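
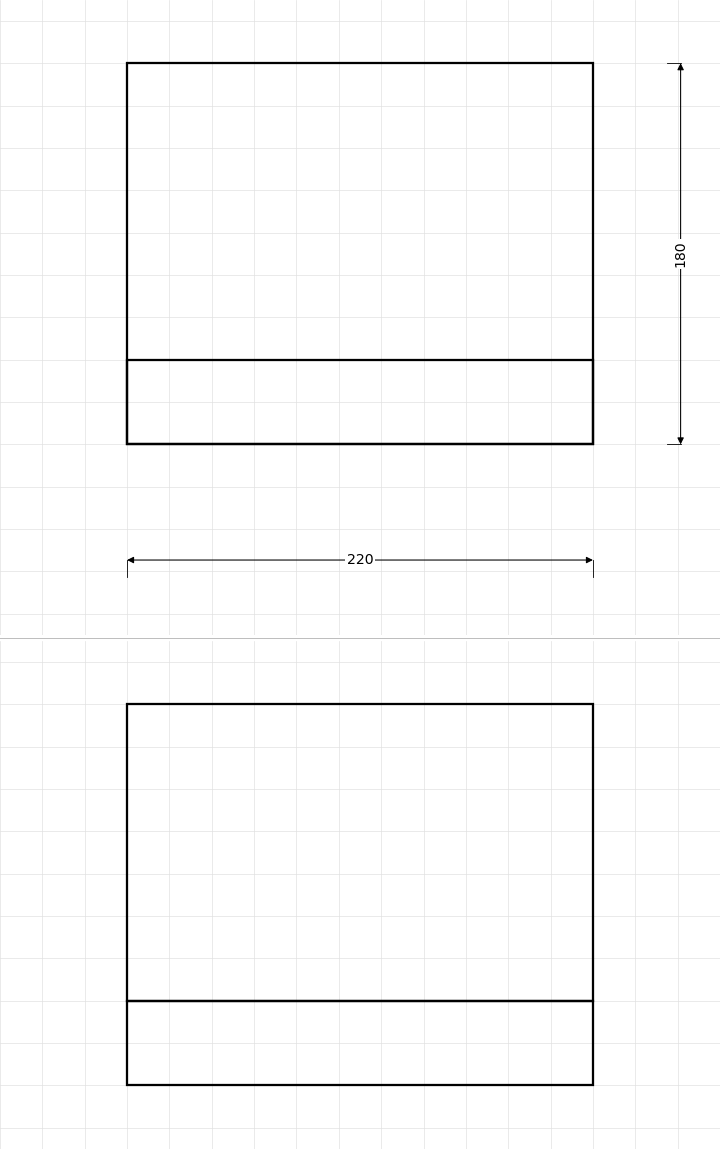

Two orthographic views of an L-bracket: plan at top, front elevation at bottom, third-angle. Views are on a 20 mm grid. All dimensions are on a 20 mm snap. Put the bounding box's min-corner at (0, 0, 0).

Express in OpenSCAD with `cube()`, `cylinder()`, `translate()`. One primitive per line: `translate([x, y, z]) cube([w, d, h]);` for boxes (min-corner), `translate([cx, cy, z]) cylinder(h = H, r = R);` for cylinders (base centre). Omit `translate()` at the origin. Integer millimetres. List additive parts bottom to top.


cube([220, 180, 40]);
translate([0, 0, 40]) cube([220, 40, 140]);


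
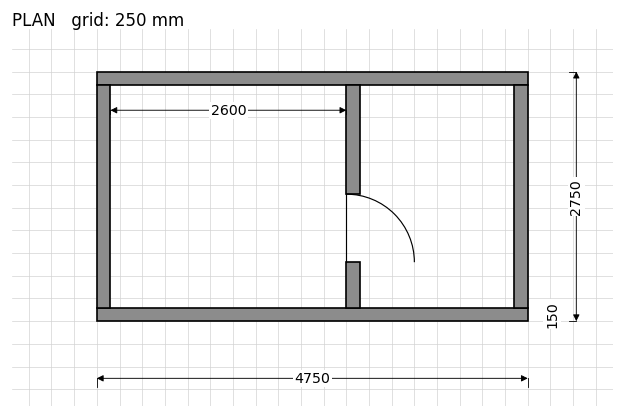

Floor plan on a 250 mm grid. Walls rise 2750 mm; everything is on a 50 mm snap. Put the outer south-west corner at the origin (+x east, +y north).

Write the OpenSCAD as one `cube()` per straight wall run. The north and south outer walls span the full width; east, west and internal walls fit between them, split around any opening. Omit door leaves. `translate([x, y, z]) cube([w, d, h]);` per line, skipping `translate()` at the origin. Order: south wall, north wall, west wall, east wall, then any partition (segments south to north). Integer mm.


cube([4750, 150, 2750]);
translate([0, 2600, 0]) cube([4750, 150, 2750]);
translate([0, 150, 0]) cube([150, 2450, 2750]);
translate([4600, 150, 0]) cube([150, 2450, 2750]);
translate([2750, 150, 0]) cube([150, 500, 2750]);
translate([2750, 1400, 0]) cube([150, 1200, 2750]);


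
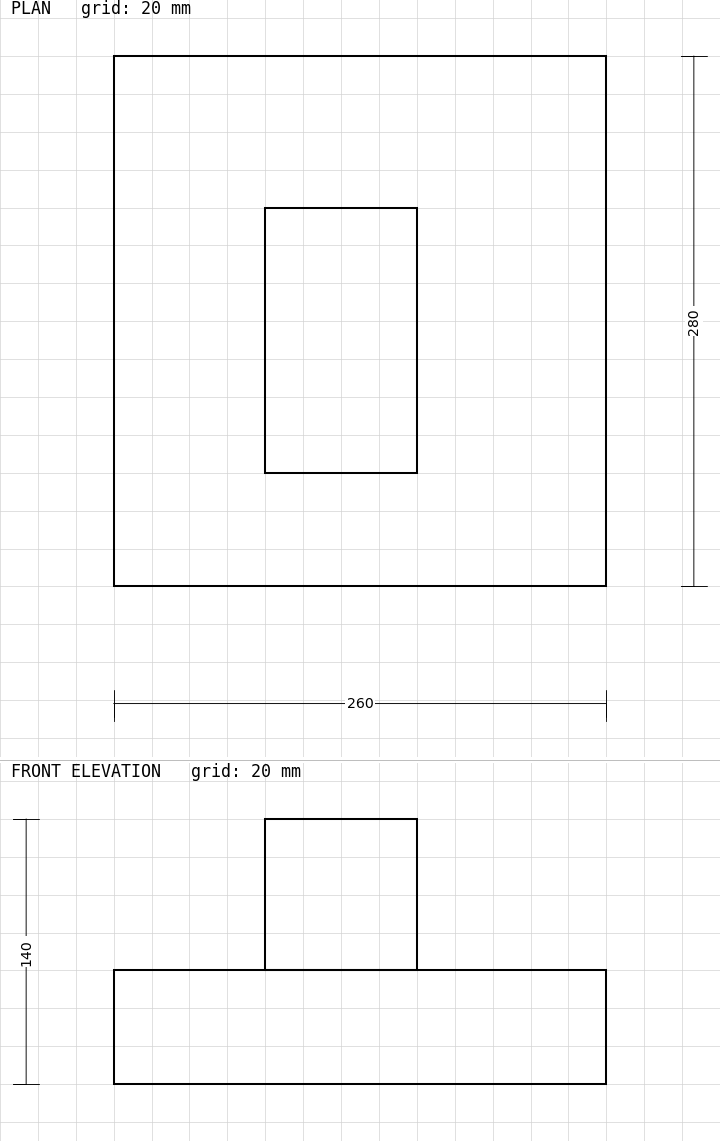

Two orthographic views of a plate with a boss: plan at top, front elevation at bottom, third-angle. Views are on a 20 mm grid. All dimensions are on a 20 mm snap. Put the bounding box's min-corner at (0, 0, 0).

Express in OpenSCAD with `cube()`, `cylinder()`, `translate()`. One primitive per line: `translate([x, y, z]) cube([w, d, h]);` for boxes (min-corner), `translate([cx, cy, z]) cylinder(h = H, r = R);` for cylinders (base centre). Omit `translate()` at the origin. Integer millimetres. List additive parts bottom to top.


cube([260, 280, 60]);
translate([80, 60, 60]) cube([80, 140, 80]);


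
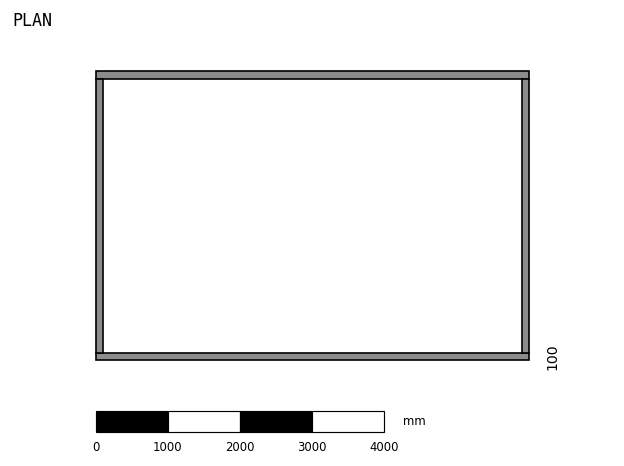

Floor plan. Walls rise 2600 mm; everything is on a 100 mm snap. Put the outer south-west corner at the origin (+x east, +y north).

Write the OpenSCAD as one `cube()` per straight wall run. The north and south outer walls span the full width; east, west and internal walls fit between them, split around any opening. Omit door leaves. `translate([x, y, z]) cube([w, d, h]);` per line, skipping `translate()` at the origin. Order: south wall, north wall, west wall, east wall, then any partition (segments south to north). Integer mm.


cube([6000, 100, 2600]);
translate([0, 3900, 0]) cube([6000, 100, 2600]);
translate([0, 100, 0]) cube([100, 3800, 2600]);
translate([5900, 100, 0]) cube([100, 3800, 2600]);


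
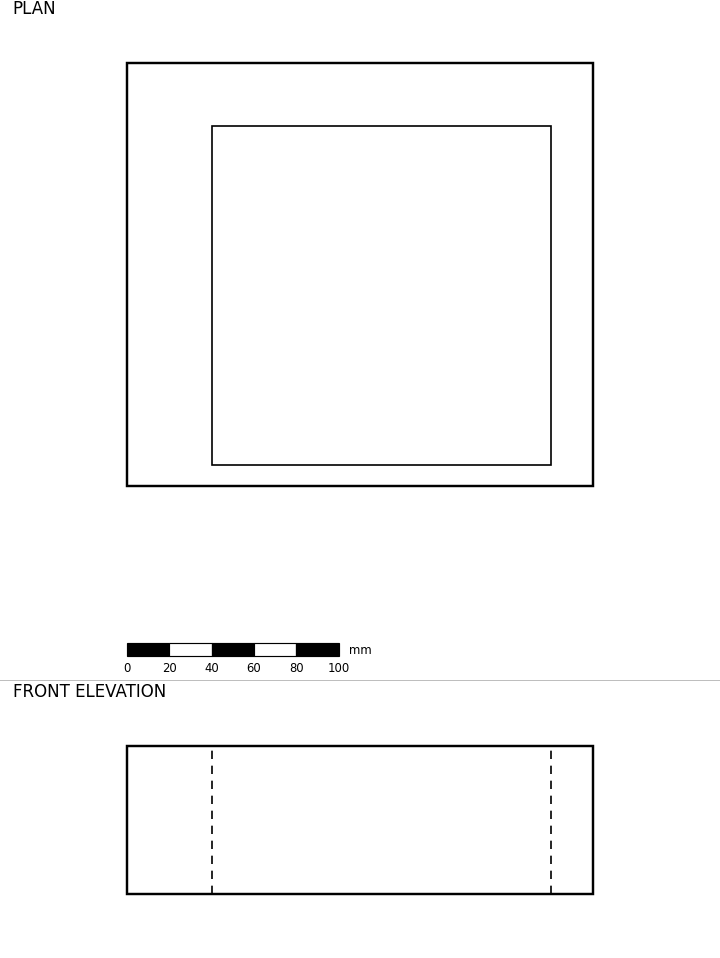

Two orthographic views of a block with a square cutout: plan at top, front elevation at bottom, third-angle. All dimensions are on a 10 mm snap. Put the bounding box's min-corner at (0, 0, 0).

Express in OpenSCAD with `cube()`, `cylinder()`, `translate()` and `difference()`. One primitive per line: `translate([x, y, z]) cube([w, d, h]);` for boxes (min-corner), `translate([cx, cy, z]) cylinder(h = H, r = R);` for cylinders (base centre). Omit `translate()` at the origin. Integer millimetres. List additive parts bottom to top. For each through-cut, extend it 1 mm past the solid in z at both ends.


difference() {
  cube([220, 200, 70]);
  translate([40, 10, -1]) cube([160, 160, 72]);
}


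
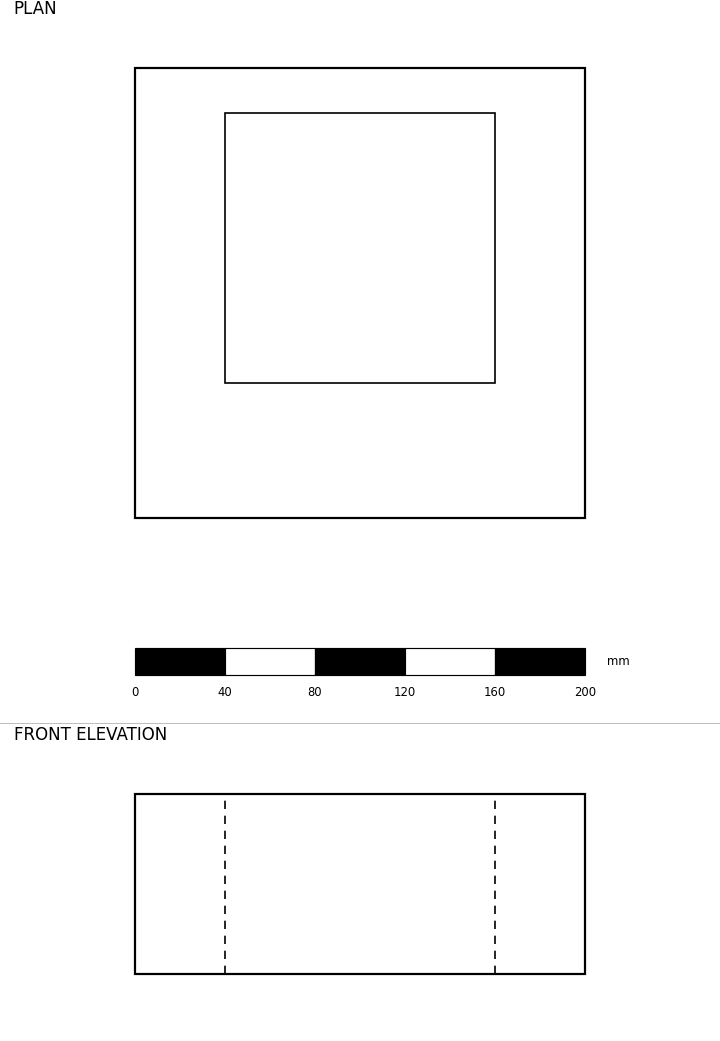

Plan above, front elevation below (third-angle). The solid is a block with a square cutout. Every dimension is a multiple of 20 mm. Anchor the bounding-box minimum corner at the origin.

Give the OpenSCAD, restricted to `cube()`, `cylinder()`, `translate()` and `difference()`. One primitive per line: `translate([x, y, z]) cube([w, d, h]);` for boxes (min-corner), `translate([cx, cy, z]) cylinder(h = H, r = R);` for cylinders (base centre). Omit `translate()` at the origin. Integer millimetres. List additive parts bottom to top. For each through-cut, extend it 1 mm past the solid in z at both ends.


difference() {
  cube([200, 200, 80]);
  translate([40, 60, -1]) cube([120, 120, 82]);
}


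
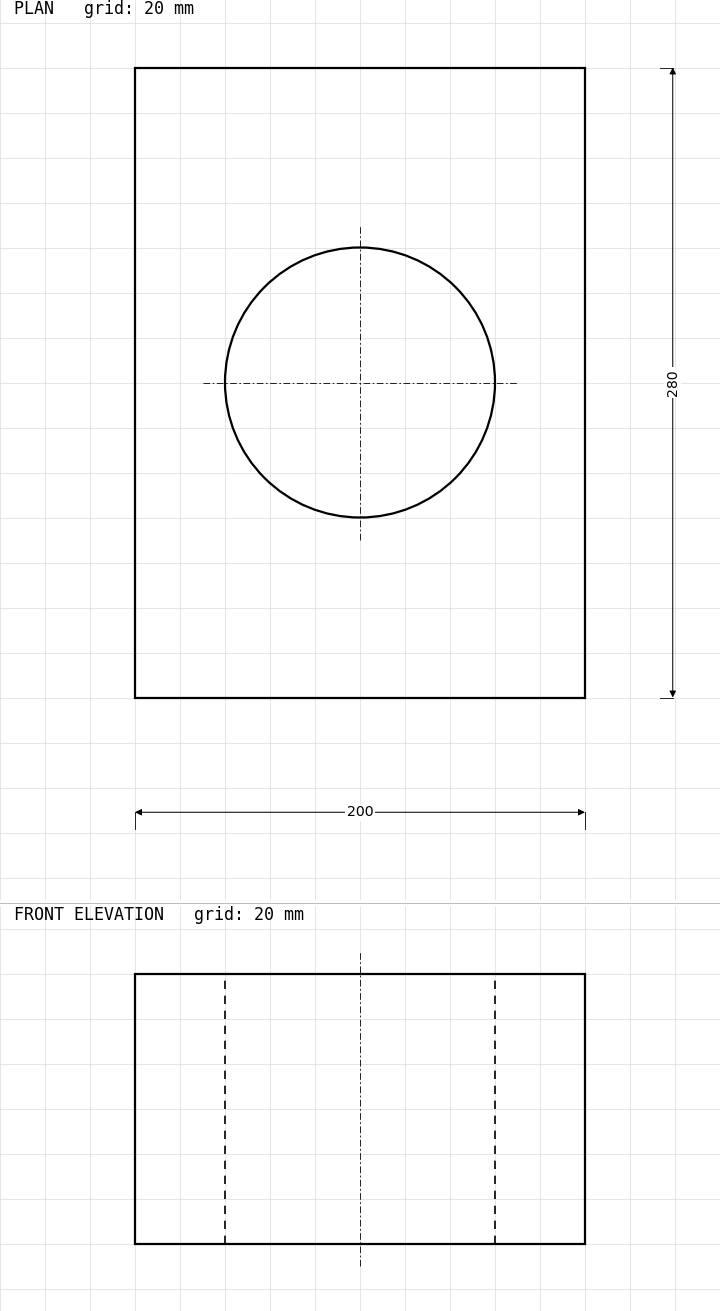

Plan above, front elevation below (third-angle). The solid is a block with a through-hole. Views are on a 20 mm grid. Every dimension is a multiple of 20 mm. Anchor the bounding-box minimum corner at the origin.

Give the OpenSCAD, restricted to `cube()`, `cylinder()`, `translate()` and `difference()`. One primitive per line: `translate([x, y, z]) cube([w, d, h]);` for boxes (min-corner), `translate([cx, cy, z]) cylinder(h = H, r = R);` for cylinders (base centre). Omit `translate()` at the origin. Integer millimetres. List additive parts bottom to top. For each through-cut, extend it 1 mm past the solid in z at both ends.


difference() {
  cube([200, 280, 120]);
  translate([100, 140, -1]) cylinder(h = 122, r = 60);
}


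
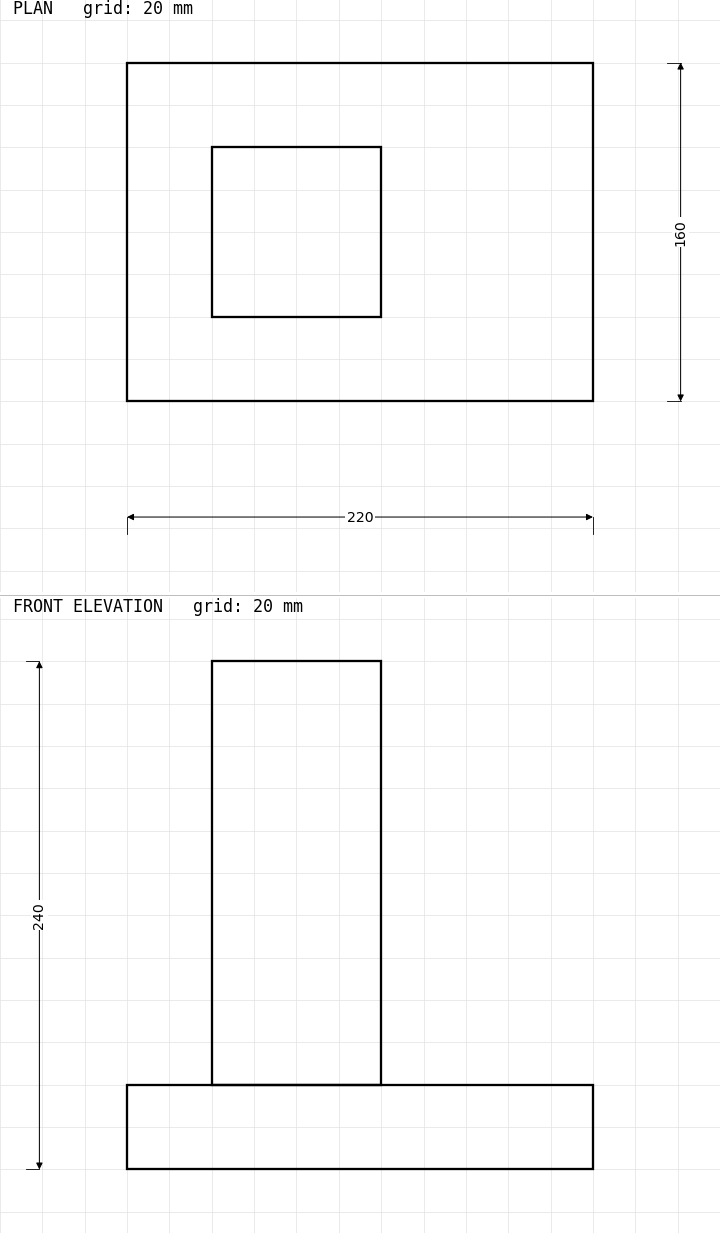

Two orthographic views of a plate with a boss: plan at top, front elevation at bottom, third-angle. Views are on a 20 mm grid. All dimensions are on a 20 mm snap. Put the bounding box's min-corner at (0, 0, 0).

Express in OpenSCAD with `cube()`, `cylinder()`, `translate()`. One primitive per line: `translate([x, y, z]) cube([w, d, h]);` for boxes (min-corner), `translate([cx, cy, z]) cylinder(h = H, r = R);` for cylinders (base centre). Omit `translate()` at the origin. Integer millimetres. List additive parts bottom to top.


cube([220, 160, 40]);
translate([40, 40, 40]) cube([80, 80, 200]);


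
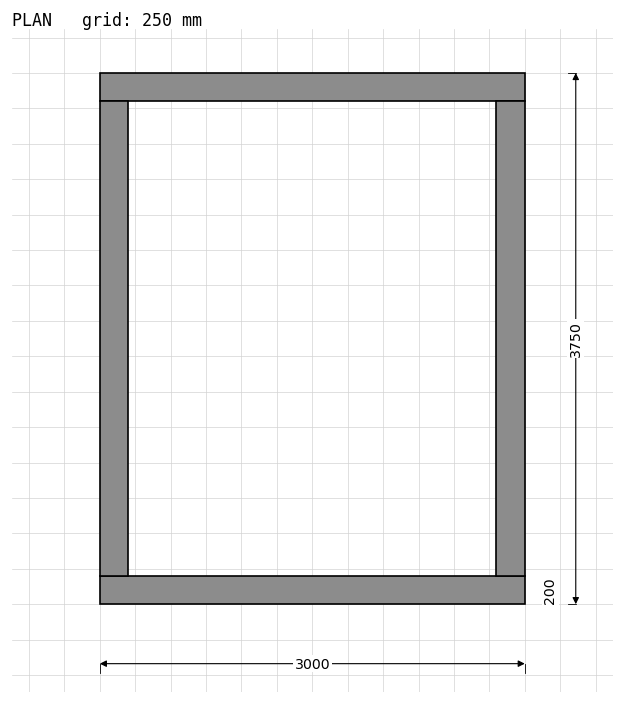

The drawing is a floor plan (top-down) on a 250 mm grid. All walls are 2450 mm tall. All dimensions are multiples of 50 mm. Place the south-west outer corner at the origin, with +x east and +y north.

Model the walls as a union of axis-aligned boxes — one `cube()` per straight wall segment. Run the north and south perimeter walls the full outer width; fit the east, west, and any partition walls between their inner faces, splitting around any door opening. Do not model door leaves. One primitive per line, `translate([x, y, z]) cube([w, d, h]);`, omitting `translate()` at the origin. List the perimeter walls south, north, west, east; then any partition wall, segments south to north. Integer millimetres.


cube([3000, 200, 2450]);
translate([0, 3550, 0]) cube([3000, 200, 2450]);
translate([0, 200, 0]) cube([200, 3350, 2450]);
translate([2800, 200, 0]) cube([200, 3350, 2450]);


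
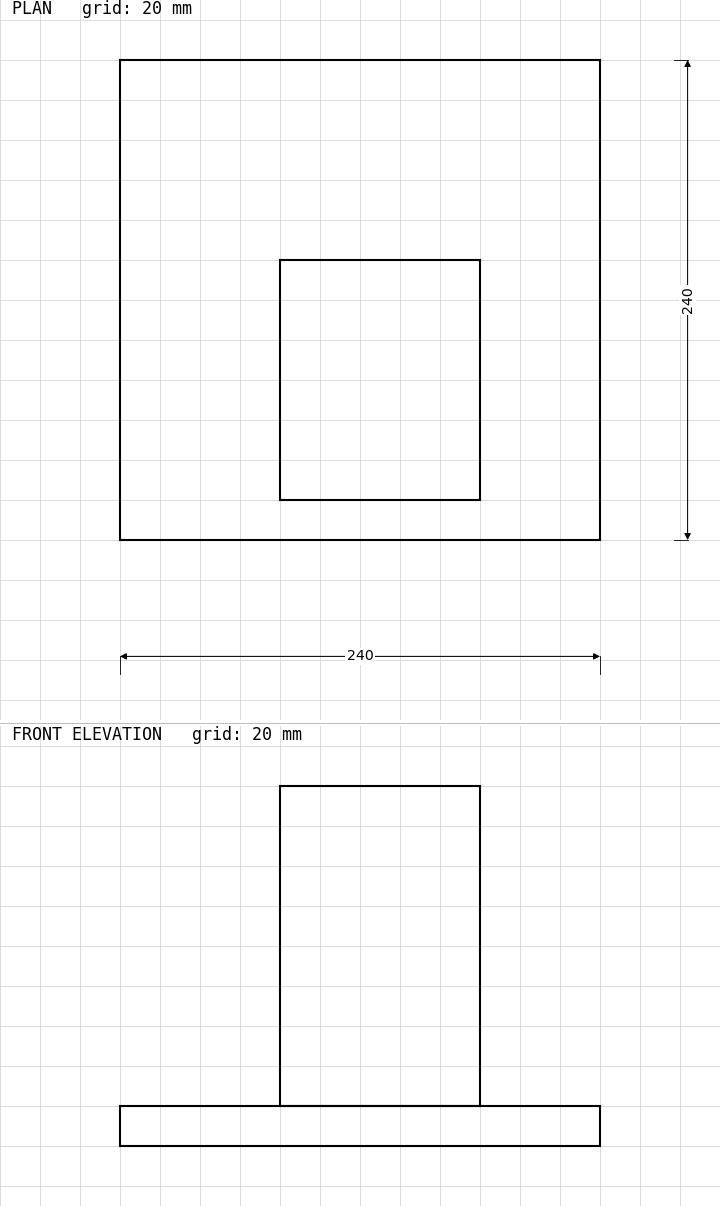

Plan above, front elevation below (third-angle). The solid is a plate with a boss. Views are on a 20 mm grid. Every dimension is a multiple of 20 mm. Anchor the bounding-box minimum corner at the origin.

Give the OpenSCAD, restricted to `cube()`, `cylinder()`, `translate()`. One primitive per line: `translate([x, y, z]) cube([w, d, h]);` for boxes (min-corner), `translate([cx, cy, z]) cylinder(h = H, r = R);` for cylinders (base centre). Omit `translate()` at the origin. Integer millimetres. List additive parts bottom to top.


cube([240, 240, 20]);
translate([80, 20, 20]) cube([100, 120, 160]);


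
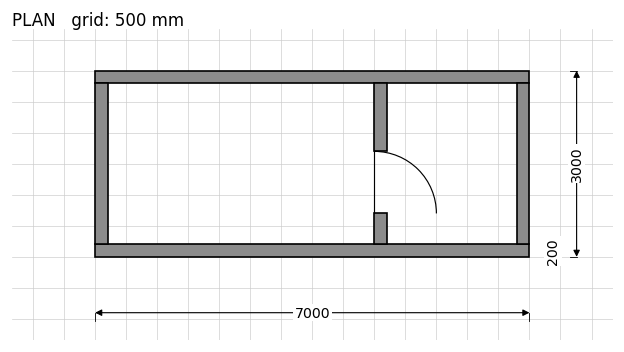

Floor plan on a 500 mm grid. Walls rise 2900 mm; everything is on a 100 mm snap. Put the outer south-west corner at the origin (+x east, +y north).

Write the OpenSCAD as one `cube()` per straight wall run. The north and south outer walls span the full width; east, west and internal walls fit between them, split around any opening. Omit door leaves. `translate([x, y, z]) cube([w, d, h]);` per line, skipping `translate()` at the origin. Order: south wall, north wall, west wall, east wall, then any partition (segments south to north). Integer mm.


cube([7000, 200, 2900]);
translate([0, 2800, 0]) cube([7000, 200, 2900]);
translate([0, 200, 0]) cube([200, 2600, 2900]);
translate([6800, 200, 0]) cube([200, 2600, 2900]);
translate([4500, 200, 0]) cube([200, 500, 2900]);
translate([4500, 1700, 0]) cube([200, 1100, 2900]);


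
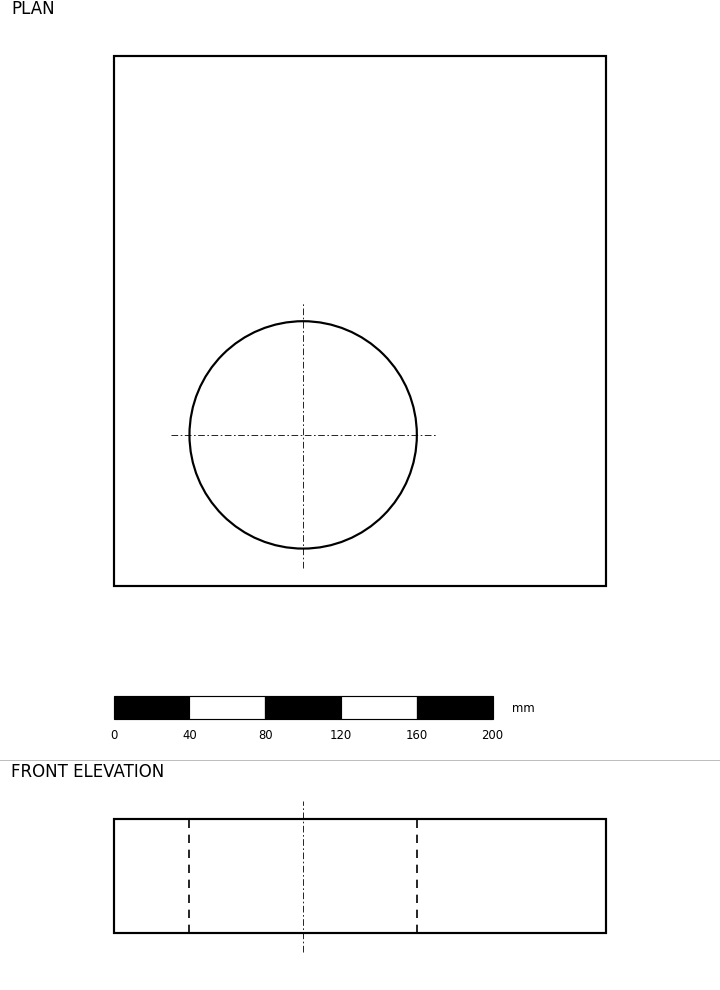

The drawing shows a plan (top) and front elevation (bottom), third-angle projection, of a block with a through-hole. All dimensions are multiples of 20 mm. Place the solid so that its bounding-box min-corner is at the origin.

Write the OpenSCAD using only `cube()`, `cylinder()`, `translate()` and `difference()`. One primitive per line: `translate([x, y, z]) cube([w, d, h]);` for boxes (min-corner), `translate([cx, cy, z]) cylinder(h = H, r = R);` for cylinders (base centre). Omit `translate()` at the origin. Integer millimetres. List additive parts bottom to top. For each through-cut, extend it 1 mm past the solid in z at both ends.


difference() {
  cube([260, 280, 60]);
  translate([100, 80, -1]) cylinder(h = 62, r = 60);
}


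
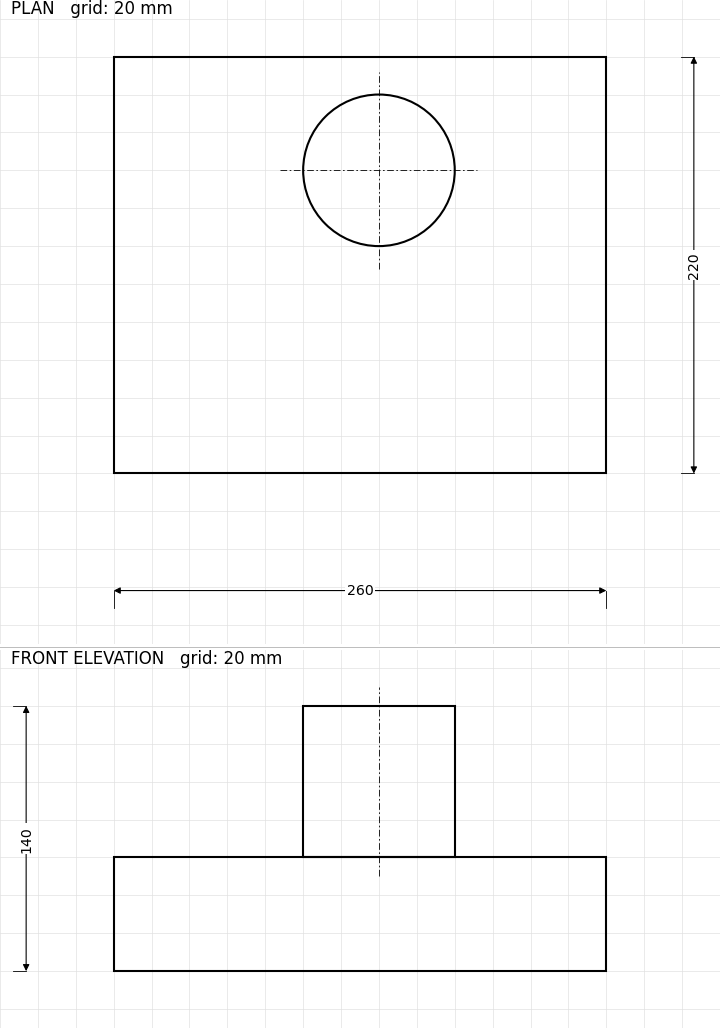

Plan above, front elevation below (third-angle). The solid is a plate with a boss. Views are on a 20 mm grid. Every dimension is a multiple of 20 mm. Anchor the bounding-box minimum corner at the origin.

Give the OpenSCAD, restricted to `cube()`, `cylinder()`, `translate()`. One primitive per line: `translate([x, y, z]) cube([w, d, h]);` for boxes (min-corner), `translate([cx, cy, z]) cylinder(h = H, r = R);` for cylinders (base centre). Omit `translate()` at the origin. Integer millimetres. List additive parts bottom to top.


cube([260, 220, 60]);
translate([140, 160, 60]) cylinder(h = 80, r = 40);


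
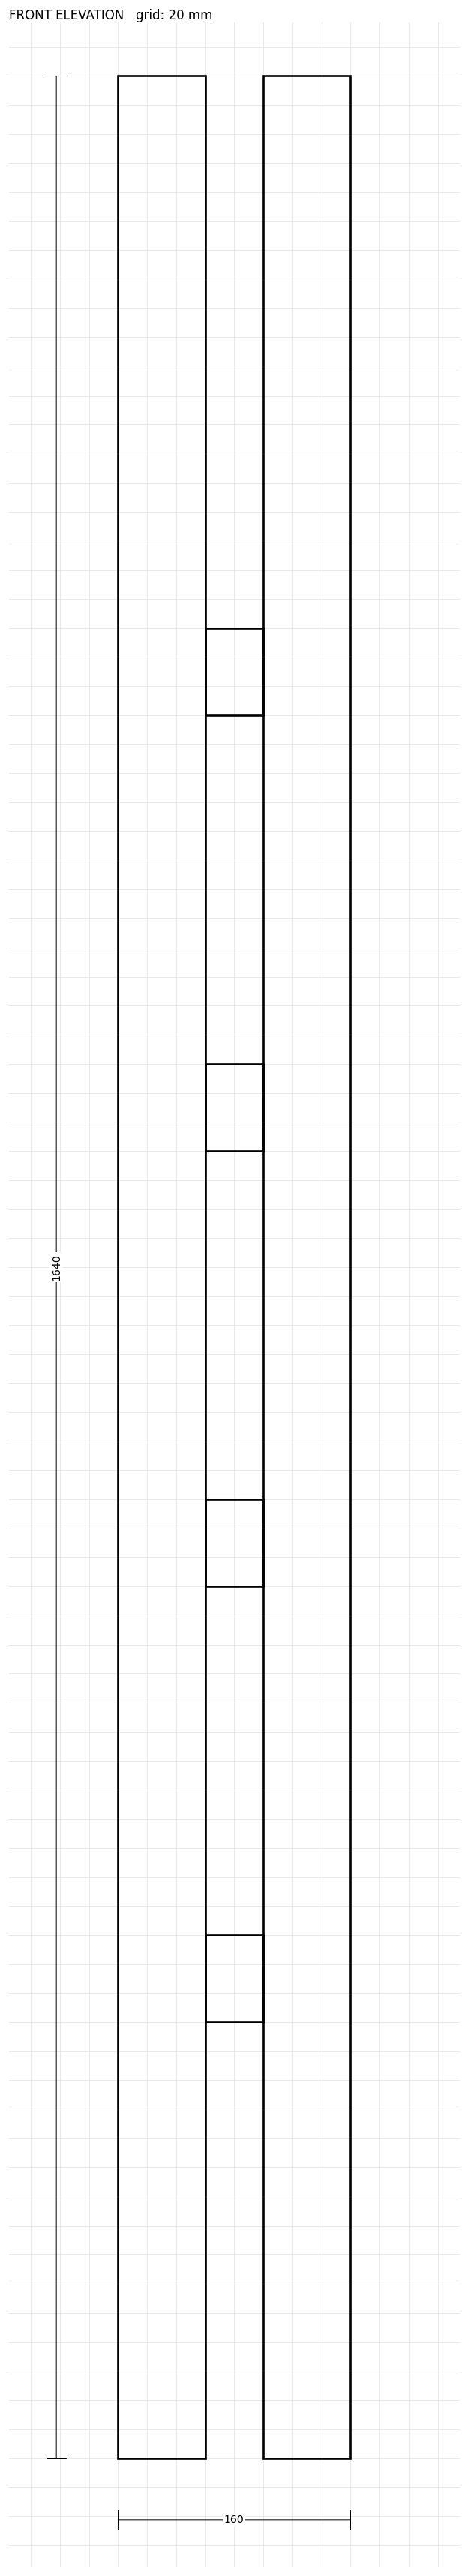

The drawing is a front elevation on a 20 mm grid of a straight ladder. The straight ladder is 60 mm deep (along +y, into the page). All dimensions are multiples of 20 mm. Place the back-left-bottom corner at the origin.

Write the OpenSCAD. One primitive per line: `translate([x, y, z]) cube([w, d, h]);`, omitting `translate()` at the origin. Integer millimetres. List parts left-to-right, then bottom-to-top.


cube([60, 60, 1640]);
translate([60, 0, 300]) cube([40, 60, 60]);
translate([60, 0, 600]) cube([40, 60, 60]);
translate([60, 0, 900]) cube([40, 60, 60]);
translate([60, 0, 1200]) cube([40, 60, 60]);
translate([100, 0, 0]) cube([60, 60, 1640]);


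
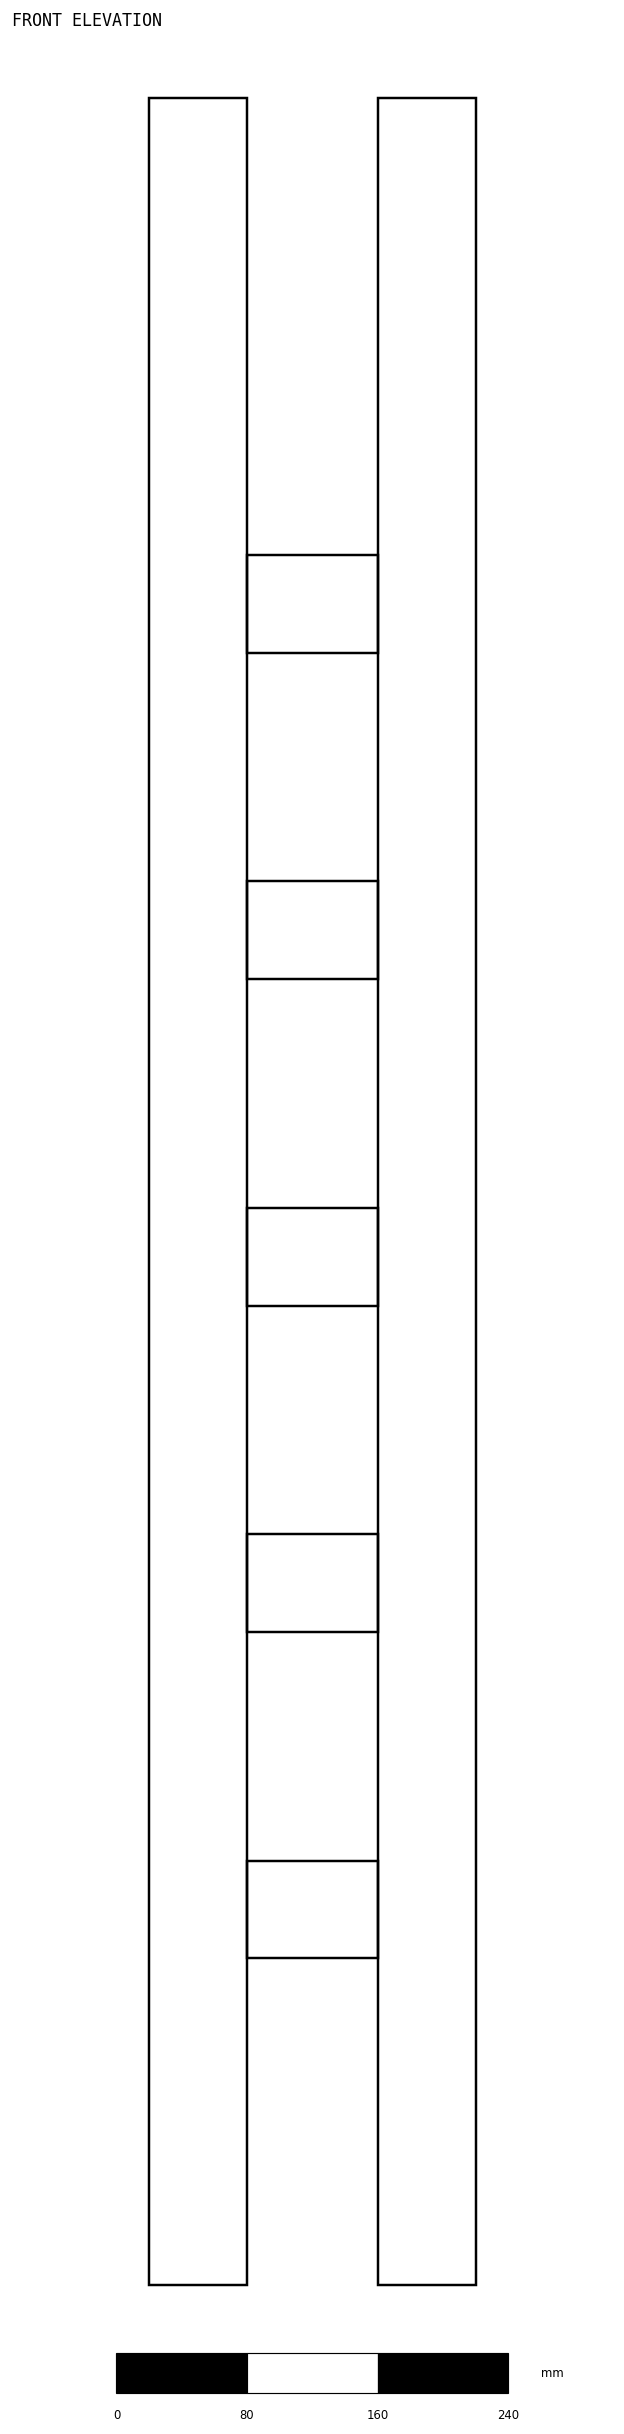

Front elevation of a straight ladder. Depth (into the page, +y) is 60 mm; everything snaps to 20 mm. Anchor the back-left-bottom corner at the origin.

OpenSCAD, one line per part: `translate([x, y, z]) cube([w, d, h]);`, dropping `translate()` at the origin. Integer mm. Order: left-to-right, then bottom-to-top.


cube([60, 60, 1340]);
translate([60, 0, 200]) cube([80, 60, 60]);
translate([60, 0, 400]) cube([80, 60, 60]);
translate([60, 0, 600]) cube([80, 60, 60]);
translate([60, 0, 800]) cube([80, 60, 60]);
translate([60, 0, 1000]) cube([80, 60, 60]);
translate([140, 0, 0]) cube([60, 60, 1340]);


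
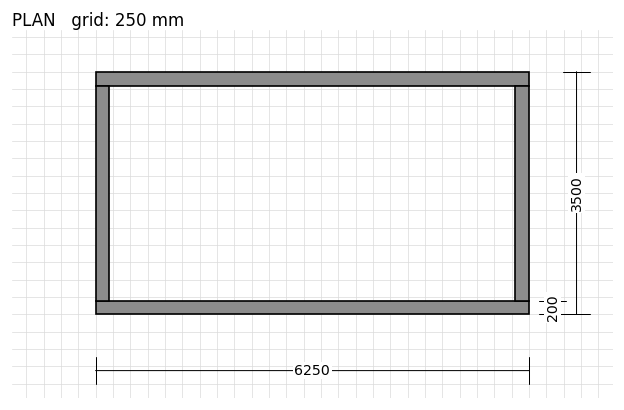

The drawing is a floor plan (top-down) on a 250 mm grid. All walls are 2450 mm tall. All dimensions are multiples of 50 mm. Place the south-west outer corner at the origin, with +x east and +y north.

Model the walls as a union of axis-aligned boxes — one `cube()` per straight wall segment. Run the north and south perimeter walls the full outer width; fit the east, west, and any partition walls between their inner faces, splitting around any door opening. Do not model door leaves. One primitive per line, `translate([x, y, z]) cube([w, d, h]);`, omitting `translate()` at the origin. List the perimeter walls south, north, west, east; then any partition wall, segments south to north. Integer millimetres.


cube([6250, 200, 2450]);
translate([0, 3300, 0]) cube([6250, 200, 2450]);
translate([0, 200, 0]) cube([200, 3100, 2450]);
translate([6050, 200, 0]) cube([200, 3100, 2450]);


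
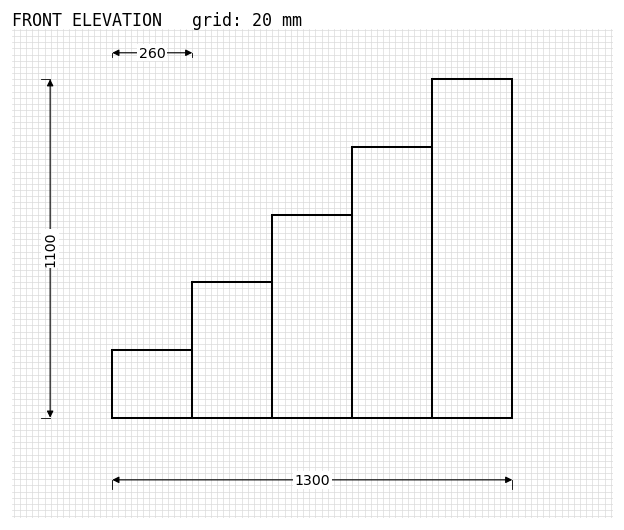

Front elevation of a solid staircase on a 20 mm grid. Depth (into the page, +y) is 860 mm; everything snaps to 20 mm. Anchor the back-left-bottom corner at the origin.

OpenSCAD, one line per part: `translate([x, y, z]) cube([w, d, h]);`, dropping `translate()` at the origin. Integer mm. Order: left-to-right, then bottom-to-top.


cube([260, 860, 220]);
translate([260, 0, 0]) cube([260, 860, 440]);
translate([520, 0, 0]) cube([260, 860, 660]);
translate([780, 0, 0]) cube([260, 860, 880]);
translate([1040, 0, 0]) cube([260, 860, 1100]);


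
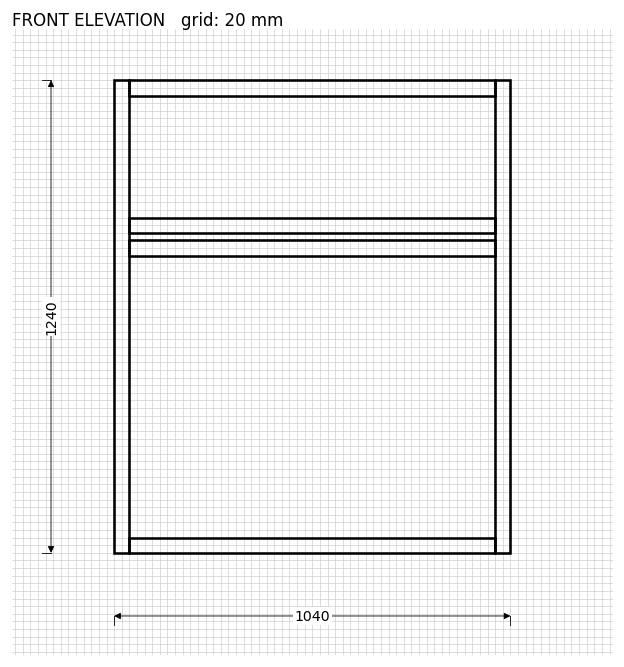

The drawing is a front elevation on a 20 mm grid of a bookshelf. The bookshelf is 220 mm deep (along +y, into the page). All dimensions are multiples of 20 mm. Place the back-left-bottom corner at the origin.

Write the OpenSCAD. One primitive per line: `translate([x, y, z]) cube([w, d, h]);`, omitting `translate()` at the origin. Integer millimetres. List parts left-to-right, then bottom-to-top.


cube([40, 220, 1240]);
translate([40, 0, 0]) cube([960, 220, 40]);
translate([40, 0, 780]) cube([960, 220, 40]);
translate([40, 0, 840]) cube([960, 220, 40]);
translate([40, 0, 1200]) cube([960, 220, 40]);
translate([1000, 0, 0]) cube([40, 220, 1240]);


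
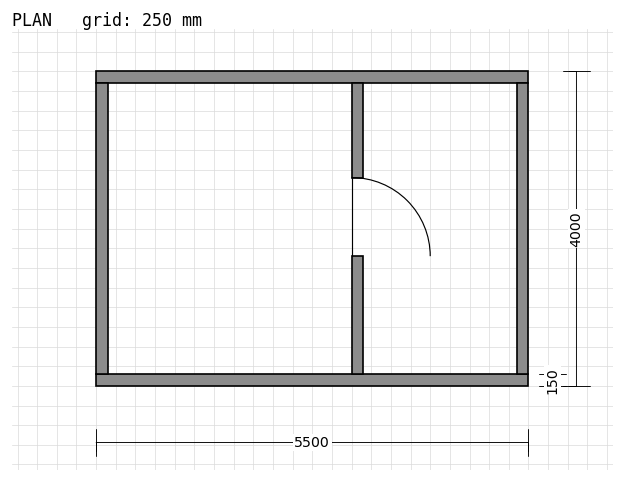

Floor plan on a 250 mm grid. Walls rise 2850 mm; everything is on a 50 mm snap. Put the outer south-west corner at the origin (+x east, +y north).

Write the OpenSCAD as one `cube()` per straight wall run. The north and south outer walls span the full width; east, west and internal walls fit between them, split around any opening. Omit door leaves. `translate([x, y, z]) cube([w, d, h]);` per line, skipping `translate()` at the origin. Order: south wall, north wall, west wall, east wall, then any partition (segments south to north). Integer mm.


cube([5500, 150, 2850]);
translate([0, 3850, 0]) cube([5500, 150, 2850]);
translate([0, 150, 0]) cube([150, 3700, 2850]);
translate([5350, 150, 0]) cube([150, 3700, 2850]);
translate([3250, 150, 0]) cube([150, 1500, 2850]);
translate([3250, 2650, 0]) cube([150, 1200, 2850]);


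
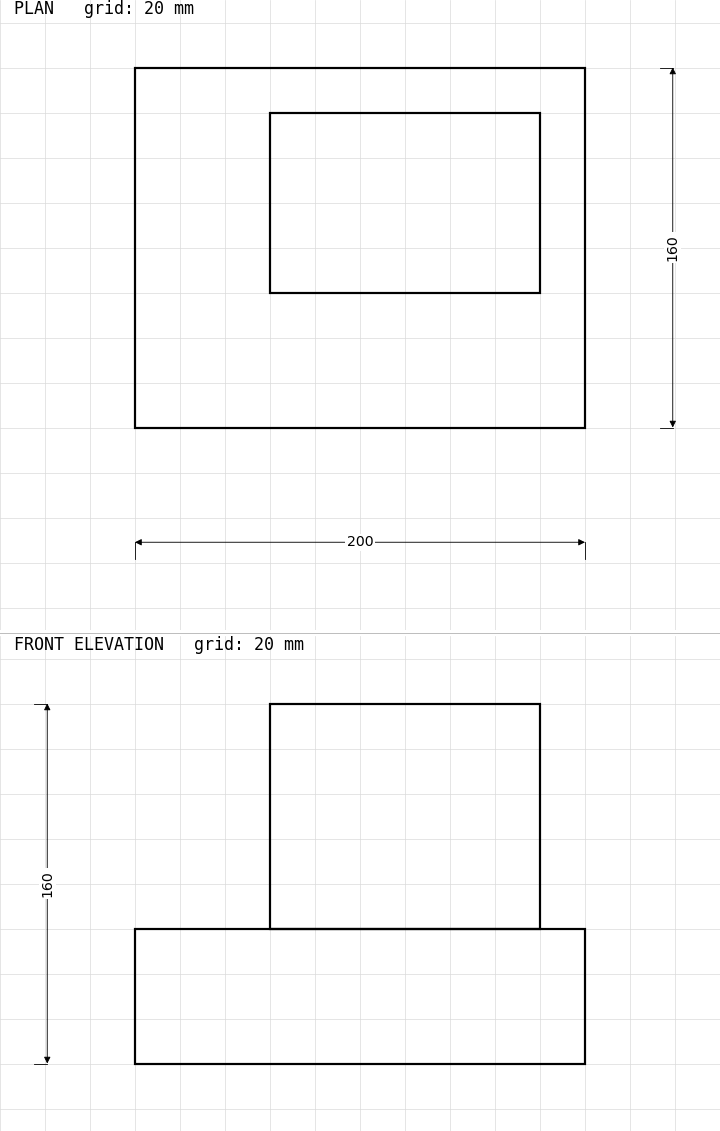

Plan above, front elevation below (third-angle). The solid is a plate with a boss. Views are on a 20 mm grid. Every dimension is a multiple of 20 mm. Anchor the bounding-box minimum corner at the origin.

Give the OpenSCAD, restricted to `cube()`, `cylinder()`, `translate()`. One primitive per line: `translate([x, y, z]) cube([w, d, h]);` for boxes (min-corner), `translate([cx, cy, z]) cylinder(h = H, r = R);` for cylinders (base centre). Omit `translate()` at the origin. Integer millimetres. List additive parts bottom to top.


cube([200, 160, 60]);
translate([60, 60, 60]) cube([120, 80, 100]);


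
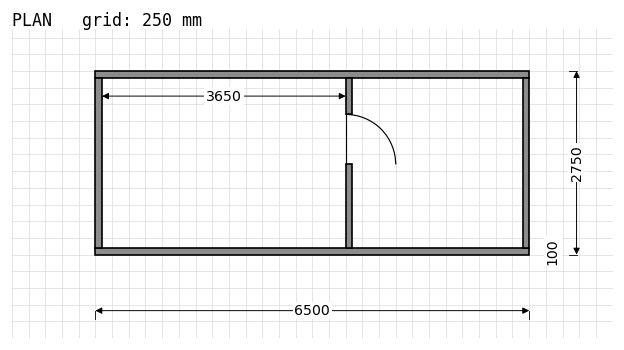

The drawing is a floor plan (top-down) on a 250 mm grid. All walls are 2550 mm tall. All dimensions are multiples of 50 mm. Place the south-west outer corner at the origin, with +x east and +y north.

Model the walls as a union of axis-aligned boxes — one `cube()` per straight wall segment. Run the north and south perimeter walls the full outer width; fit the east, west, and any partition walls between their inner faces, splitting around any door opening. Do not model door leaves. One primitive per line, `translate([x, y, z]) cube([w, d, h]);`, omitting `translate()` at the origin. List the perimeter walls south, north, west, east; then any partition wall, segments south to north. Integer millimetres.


cube([6500, 100, 2550]);
translate([0, 2650, 0]) cube([6500, 100, 2550]);
translate([0, 100, 0]) cube([100, 2550, 2550]);
translate([6400, 100, 0]) cube([100, 2550, 2550]);
translate([3750, 100, 0]) cube([100, 1250, 2550]);
translate([3750, 2100, 0]) cube([100, 550, 2550]);


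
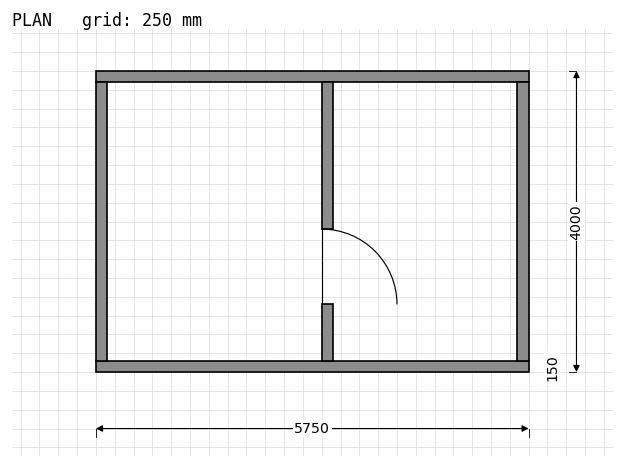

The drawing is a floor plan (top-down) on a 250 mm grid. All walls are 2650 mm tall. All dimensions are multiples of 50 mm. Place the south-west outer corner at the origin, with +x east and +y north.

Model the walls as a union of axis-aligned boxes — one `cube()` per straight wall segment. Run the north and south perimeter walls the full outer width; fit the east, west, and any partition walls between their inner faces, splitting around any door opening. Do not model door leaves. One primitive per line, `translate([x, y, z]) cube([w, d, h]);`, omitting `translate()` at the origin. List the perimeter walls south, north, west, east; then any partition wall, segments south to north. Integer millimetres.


cube([5750, 150, 2650]);
translate([0, 3850, 0]) cube([5750, 150, 2650]);
translate([0, 150, 0]) cube([150, 3700, 2650]);
translate([5600, 150, 0]) cube([150, 3700, 2650]);
translate([3000, 150, 0]) cube([150, 750, 2650]);
translate([3000, 1900, 0]) cube([150, 1950, 2650]);


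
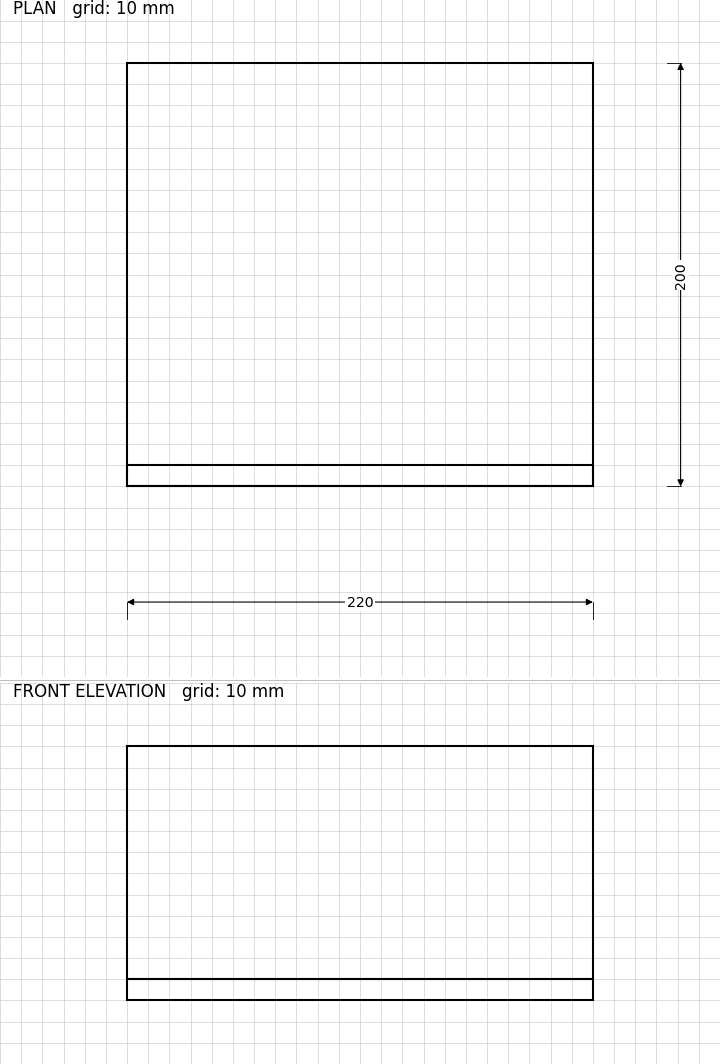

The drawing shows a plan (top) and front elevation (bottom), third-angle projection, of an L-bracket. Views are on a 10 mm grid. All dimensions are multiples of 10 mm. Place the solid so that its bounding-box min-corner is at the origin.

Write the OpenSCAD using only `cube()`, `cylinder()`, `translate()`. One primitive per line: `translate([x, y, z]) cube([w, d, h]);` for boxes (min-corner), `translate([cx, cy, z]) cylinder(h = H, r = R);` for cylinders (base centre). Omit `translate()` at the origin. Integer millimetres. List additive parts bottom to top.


cube([220, 200, 10]);
translate([0, 0, 10]) cube([220, 10, 110]);


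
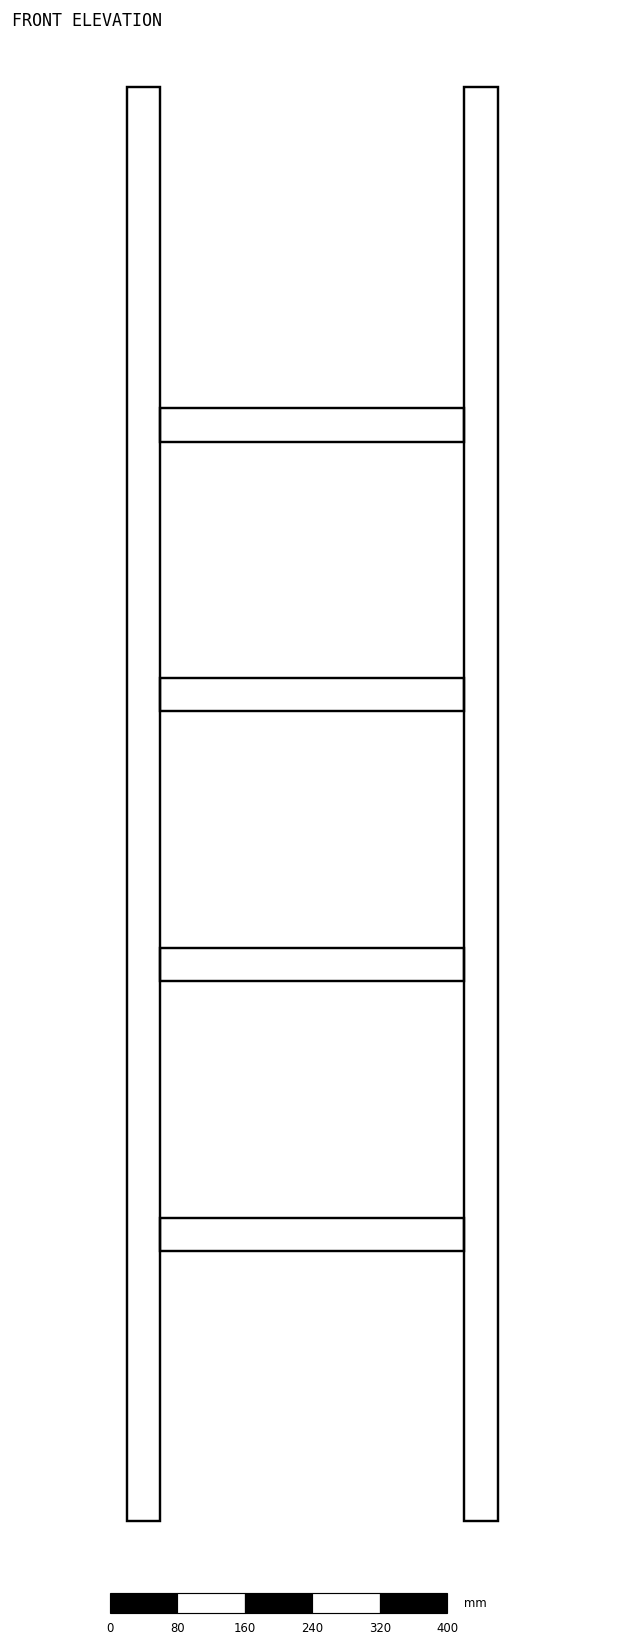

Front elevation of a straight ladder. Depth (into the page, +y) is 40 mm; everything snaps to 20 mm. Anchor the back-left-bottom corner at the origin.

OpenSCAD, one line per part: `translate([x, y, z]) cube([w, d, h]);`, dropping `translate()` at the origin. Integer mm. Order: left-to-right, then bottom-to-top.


cube([40, 40, 1700]);
translate([40, 0, 320]) cube([360, 40, 40]);
translate([40, 0, 640]) cube([360, 40, 40]);
translate([40, 0, 960]) cube([360, 40, 40]);
translate([40, 0, 1280]) cube([360, 40, 40]);
translate([400, 0, 0]) cube([40, 40, 1700]);


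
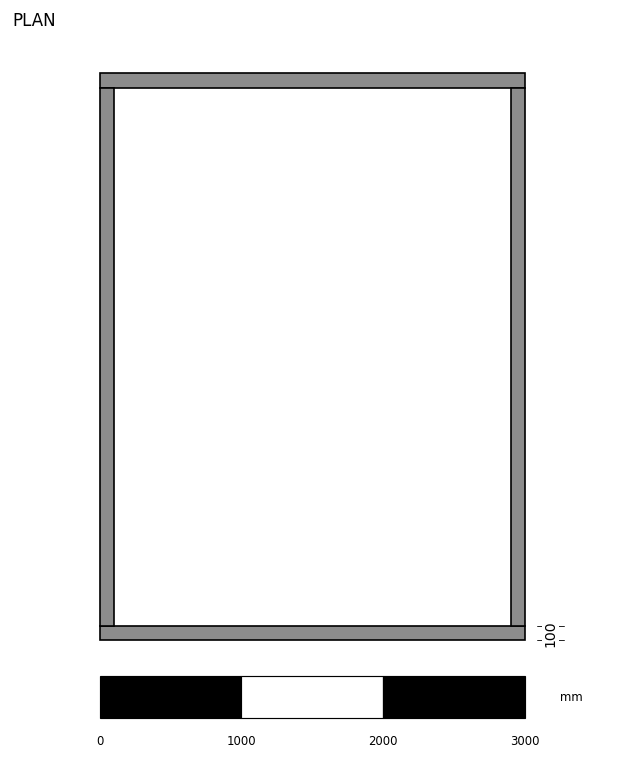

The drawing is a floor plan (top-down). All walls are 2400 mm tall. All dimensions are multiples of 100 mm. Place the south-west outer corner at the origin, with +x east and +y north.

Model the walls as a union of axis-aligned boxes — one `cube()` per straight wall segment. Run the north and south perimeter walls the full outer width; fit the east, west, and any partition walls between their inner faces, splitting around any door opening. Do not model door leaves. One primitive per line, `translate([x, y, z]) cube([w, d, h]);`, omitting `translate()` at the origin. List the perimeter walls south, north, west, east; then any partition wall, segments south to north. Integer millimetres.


cube([3000, 100, 2400]);
translate([0, 3900, 0]) cube([3000, 100, 2400]);
translate([0, 100, 0]) cube([100, 3800, 2400]);
translate([2900, 100, 0]) cube([100, 3800, 2400]);


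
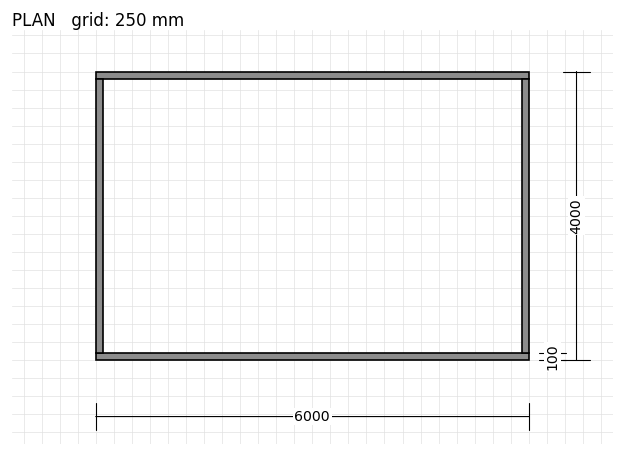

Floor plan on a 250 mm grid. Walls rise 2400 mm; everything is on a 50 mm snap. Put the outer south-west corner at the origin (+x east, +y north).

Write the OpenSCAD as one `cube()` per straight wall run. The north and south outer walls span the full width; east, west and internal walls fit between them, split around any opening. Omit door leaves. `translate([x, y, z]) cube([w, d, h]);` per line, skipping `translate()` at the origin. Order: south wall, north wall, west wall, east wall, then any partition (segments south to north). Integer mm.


cube([6000, 100, 2400]);
translate([0, 3900, 0]) cube([6000, 100, 2400]);
translate([0, 100, 0]) cube([100, 3800, 2400]);
translate([5900, 100, 0]) cube([100, 3800, 2400]);


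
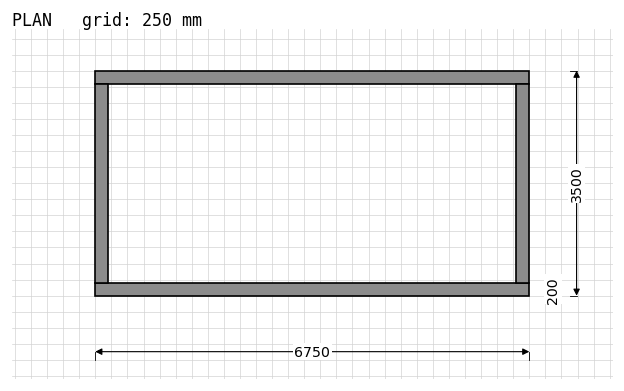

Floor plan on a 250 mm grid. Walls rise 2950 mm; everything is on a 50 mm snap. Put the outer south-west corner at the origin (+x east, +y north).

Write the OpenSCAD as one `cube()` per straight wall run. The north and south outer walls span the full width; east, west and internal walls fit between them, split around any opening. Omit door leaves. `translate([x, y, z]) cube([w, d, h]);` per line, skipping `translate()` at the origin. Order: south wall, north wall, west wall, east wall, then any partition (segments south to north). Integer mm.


cube([6750, 200, 2950]);
translate([0, 3300, 0]) cube([6750, 200, 2950]);
translate([0, 200, 0]) cube([200, 3100, 2950]);
translate([6550, 200, 0]) cube([200, 3100, 2950]);


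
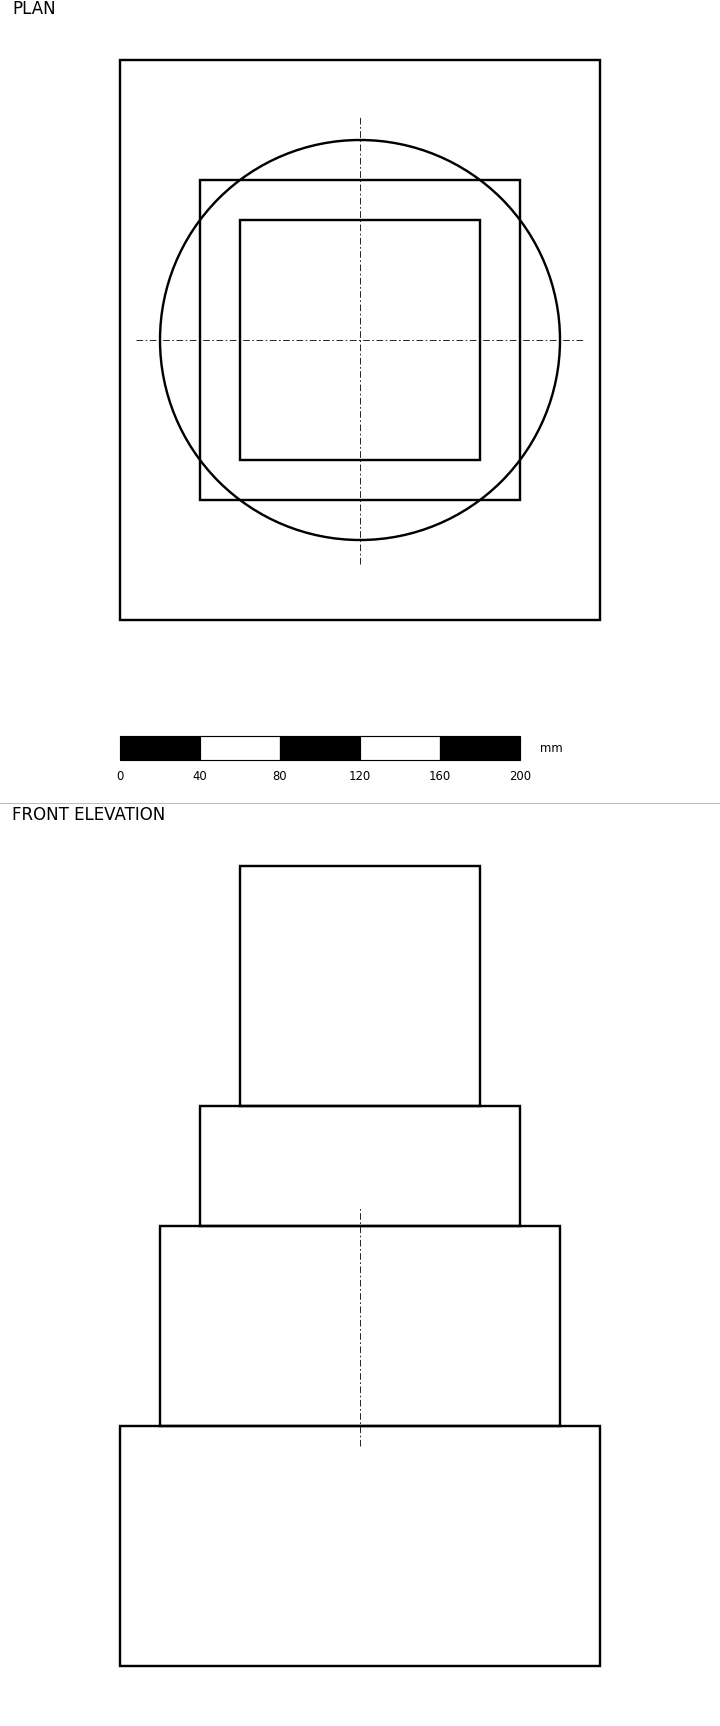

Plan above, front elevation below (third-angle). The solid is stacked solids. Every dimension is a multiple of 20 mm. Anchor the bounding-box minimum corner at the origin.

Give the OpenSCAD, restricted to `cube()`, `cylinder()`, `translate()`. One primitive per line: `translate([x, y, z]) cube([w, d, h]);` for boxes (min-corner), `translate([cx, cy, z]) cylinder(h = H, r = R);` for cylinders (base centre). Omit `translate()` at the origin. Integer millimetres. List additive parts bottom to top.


cube([240, 280, 120]);
translate([120, 140, 120]) cylinder(h = 100, r = 100);
translate([40, 60, 220]) cube([160, 160, 60]);
translate([60, 80, 280]) cube([120, 120, 120]);


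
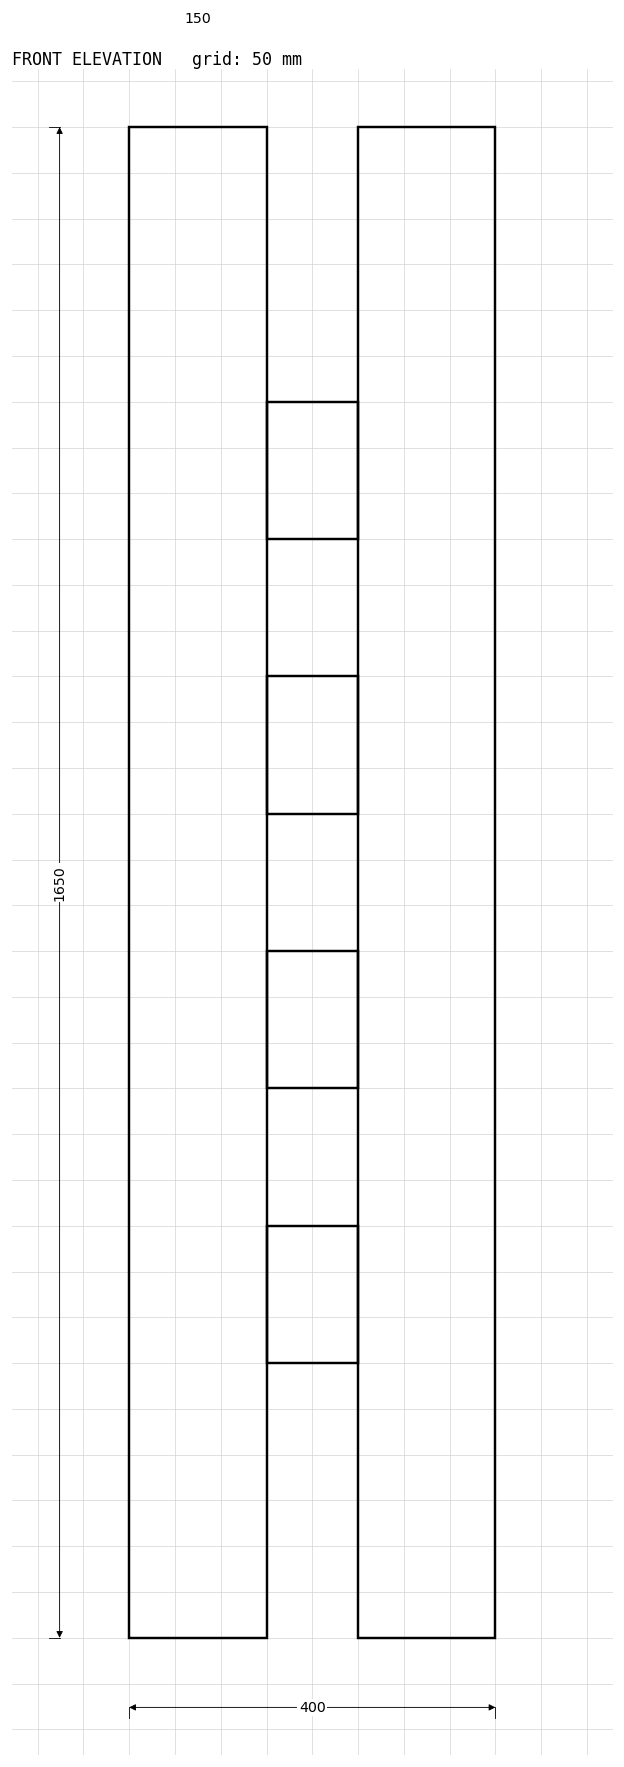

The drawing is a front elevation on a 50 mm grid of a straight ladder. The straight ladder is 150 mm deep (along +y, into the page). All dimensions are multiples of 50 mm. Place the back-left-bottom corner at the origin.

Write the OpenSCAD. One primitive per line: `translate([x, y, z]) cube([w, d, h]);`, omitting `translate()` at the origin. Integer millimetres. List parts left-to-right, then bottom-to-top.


cube([150, 150, 1650]);
translate([150, 0, 300]) cube([100, 150, 150]);
translate([150, 0, 600]) cube([100, 150, 150]);
translate([150, 0, 900]) cube([100, 150, 150]);
translate([150, 0, 1200]) cube([100, 150, 150]);
translate([250, 0, 0]) cube([150, 150, 1650]);


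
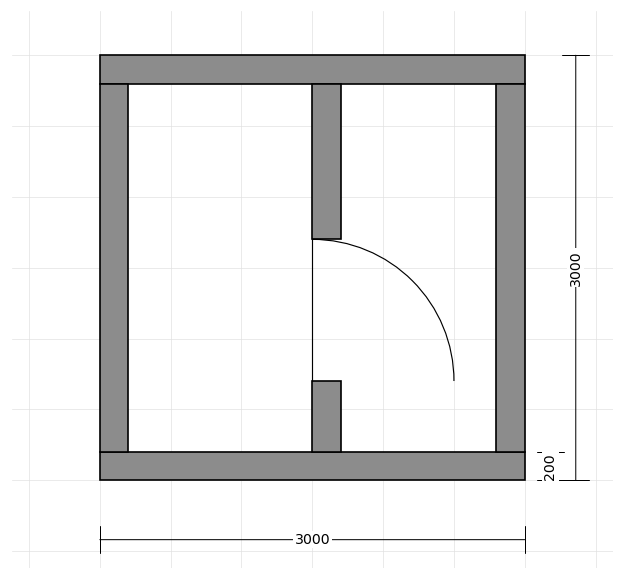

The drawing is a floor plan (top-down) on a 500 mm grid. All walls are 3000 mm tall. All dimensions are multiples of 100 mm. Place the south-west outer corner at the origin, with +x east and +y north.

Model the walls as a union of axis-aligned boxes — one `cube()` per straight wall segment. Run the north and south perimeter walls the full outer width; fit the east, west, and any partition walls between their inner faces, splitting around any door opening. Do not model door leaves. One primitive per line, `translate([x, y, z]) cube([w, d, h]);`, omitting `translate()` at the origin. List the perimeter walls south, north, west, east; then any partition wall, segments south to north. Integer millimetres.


cube([3000, 200, 3000]);
translate([0, 2800, 0]) cube([3000, 200, 3000]);
translate([0, 200, 0]) cube([200, 2600, 3000]);
translate([2800, 200, 0]) cube([200, 2600, 3000]);
translate([1500, 200, 0]) cube([200, 500, 3000]);
translate([1500, 1700, 0]) cube([200, 1100, 3000]);


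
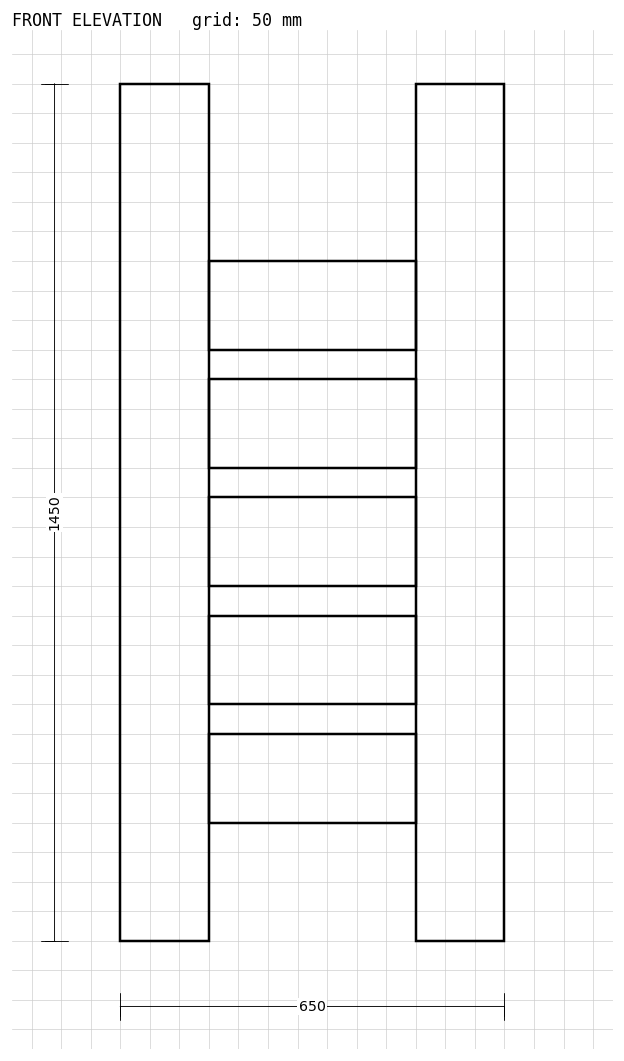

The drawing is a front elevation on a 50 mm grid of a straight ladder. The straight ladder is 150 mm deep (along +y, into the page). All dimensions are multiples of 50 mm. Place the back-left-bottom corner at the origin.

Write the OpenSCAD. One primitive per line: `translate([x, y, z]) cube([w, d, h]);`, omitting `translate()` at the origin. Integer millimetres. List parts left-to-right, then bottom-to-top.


cube([150, 150, 1450]);
translate([150, 0, 200]) cube([350, 150, 150]);
translate([150, 0, 400]) cube([350, 150, 150]);
translate([150, 0, 600]) cube([350, 150, 150]);
translate([150, 0, 800]) cube([350, 150, 150]);
translate([150, 0, 1000]) cube([350, 150, 150]);
translate([500, 0, 0]) cube([150, 150, 1450]);


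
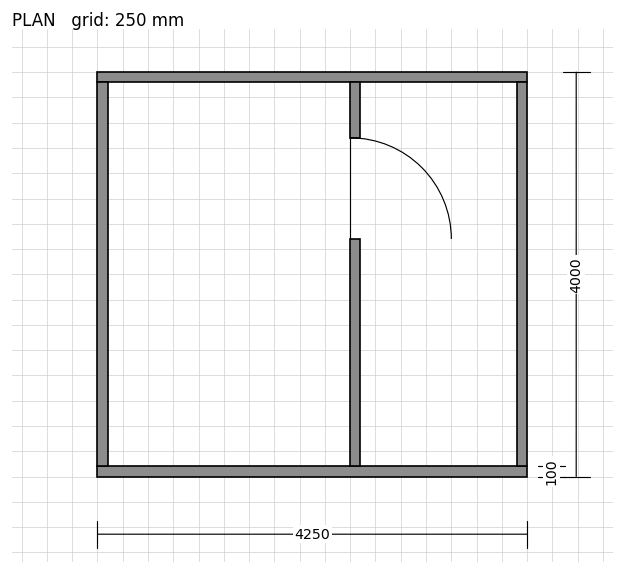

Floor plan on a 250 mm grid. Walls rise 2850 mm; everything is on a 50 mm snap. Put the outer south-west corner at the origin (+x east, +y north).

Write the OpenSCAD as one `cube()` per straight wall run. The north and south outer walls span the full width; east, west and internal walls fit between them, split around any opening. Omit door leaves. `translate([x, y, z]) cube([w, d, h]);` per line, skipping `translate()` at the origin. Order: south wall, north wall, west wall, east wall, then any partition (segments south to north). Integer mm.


cube([4250, 100, 2850]);
translate([0, 3900, 0]) cube([4250, 100, 2850]);
translate([0, 100, 0]) cube([100, 3800, 2850]);
translate([4150, 100, 0]) cube([100, 3800, 2850]);
translate([2500, 100, 0]) cube([100, 2250, 2850]);
translate([2500, 3350, 0]) cube([100, 550, 2850]);


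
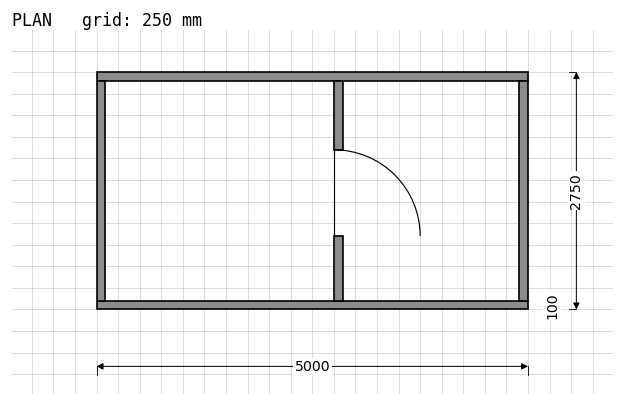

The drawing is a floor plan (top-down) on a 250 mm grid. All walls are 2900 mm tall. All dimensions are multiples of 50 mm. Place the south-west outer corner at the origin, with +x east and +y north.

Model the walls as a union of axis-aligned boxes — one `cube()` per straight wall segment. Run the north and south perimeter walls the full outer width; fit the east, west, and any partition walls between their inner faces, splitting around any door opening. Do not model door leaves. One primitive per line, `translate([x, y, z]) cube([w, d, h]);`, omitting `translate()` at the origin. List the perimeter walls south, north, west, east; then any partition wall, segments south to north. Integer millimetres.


cube([5000, 100, 2900]);
translate([0, 2650, 0]) cube([5000, 100, 2900]);
translate([0, 100, 0]) cube([100, 2550, 2900]);
translate([4900, 100, 0]) cube([100, 2550, 2900]);
translate([2750, 100, 0]) cube([100, 750, 2900]);
translate([2750, 1850, 0]) cube([100, 800, 2900]);


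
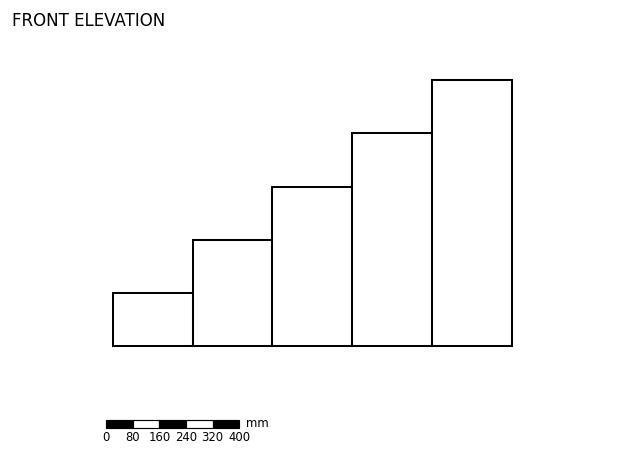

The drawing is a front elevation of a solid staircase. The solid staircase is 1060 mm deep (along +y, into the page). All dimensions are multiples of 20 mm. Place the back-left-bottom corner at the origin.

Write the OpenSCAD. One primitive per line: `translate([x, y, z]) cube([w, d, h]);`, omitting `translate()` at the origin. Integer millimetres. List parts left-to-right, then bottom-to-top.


cube([240, 1060, 160]);
translate([240, 0, 0]) cube([240, 1060, 320]);
translate([480, 0, 0]) cube([240, 1060, 480]);
translate([720, 0, 0]) cube([240, 1060, 640]);
translate([960, 0, 0]) cube([240, 1060, 800]);


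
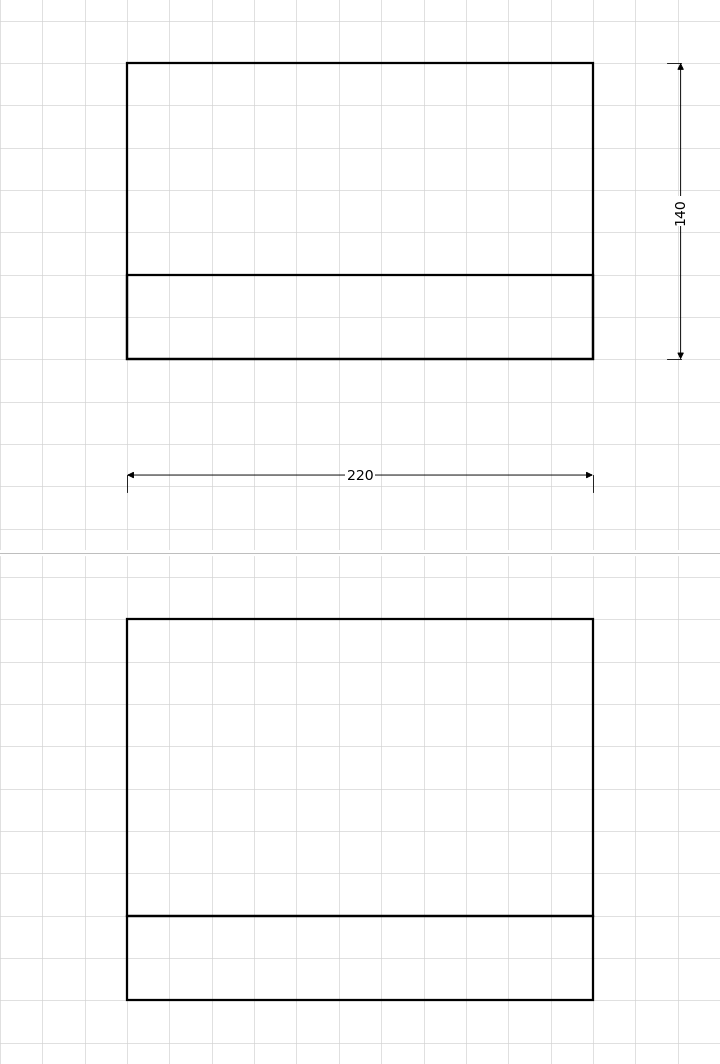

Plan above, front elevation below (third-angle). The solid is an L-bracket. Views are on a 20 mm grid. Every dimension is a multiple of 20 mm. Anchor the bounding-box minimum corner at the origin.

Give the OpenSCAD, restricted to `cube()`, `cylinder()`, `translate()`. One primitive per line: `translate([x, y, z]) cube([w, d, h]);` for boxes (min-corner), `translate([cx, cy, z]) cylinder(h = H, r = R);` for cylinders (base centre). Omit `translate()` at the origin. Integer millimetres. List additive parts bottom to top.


cube([220, 140, 40]);
translate([0, 0, 40]) cube([220, 40, 140]);


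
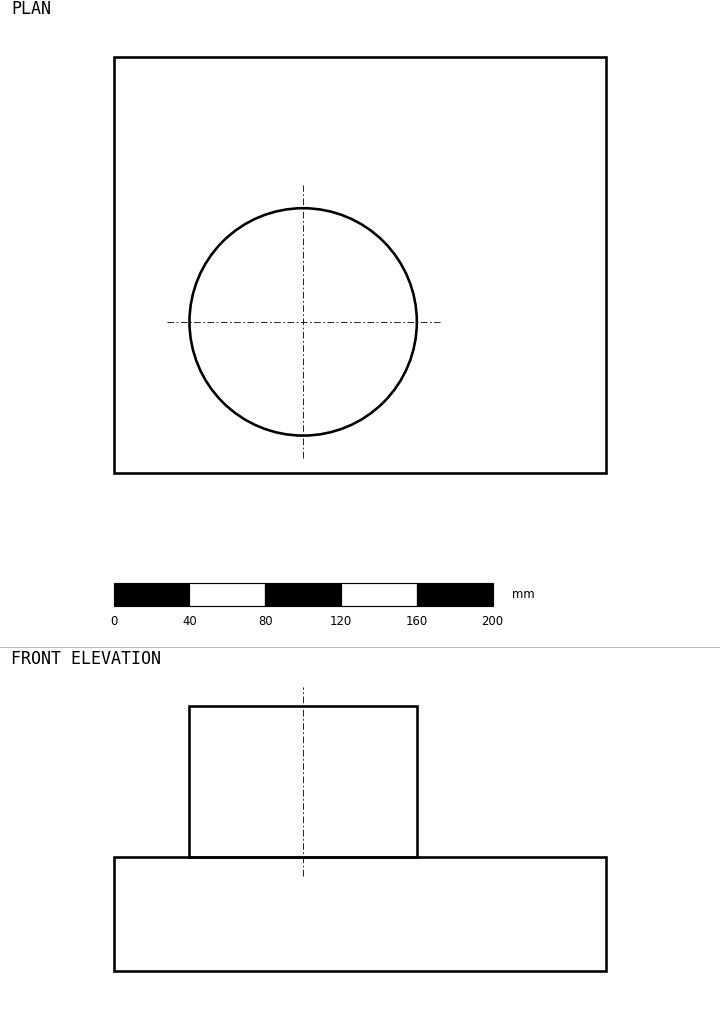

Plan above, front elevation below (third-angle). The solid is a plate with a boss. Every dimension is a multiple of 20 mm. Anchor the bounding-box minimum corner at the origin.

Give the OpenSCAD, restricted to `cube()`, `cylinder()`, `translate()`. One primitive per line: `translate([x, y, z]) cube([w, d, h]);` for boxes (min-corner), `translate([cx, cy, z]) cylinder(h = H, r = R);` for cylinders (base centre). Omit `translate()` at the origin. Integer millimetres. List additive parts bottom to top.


cube([260, 220, 60]);
translate([100, 80, 60]) cylinder(h = 80, r = 60);
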